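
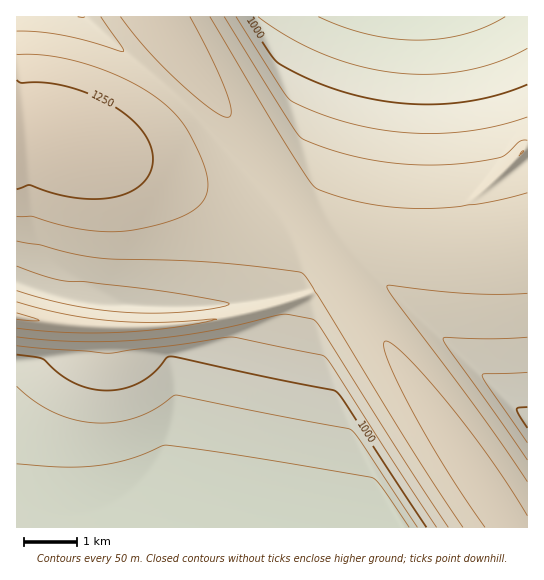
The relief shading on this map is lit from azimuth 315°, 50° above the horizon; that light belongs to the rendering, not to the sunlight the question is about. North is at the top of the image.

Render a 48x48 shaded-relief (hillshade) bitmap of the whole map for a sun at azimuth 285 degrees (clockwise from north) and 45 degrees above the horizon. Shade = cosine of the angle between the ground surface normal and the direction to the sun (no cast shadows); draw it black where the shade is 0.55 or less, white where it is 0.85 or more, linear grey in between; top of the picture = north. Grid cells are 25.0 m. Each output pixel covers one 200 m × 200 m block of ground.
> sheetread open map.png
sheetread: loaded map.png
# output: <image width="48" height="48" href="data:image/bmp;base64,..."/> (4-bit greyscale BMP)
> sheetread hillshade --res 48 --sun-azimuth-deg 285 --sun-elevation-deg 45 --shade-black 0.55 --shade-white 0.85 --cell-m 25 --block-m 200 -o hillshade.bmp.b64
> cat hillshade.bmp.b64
<image width="48" height="48" href="data:image/bmp;base64,Qk32BAAAAAAAAHYAAAAoAAAAMAAAADAAAAABAAQAAAAAAIAEAAATCwAAEwsAABAAAAAAAAAAAAAAABEREQAiIiIAMzMzAERERABVVVUAZmZmAHd3dwCIiIgAmZmZAKqqqgC7u7sAzMzMAN3d3QDu7u4A////AHd3d3d3d4iIiIiIiIiIiIiIis7dzLqYd3d3d3d3iIiIiIiIiIiIiIiIi93cy6qYdnd3d3d3eIiIiIiIiIiIiIiIre3cu6mHZYh3d3d3d4iIiIiIiIiIiIiJzd3Muph2VYiId3d3d3iIiIiIiIiIiIiK3d3Luph2RIiIh3d3d3iIiIiIiIiIiIic3dzLqYdlQ4iIh3d3d3eIiIiIiIiIiIit3cy6mHZUMoiIh3d3d2d4iIiIiIiIiIm93cu6mHZTIYiIiHd3dmZ4iIiIiIiIiIrN3Muph2VCEYiIiHd3ZmZ4iIiIiIiIiIvdzLqZhlQyAIiIiId3ZmZniIiIiIiIiJzdy7qYdlMhEZiIiId3ZmZniIiIiIiIiKzcy6mHZUMRRpmYiId3ZmVniIiIiIiIib3MupmGVDIkZ5mZiId3ZlVniIiIiIiIis3Luph2UyJHd5mZmIh3ZlVniIiIiIiIiszLqYdlQyV3d4iIiIh3ZlVniIiIiIiIm8y6mYZUM1d3d2ZmZmZmVURFZ3iIiIiIm8u6mHZTNXd3d1VERERERDMzNFZ3iIiIrLuph2VEZ3d3d1VWZmZmZmVUQzNFd4iIq7qYdlRGd3d3d3d3d3iIiZmZmHZURWeJq6qYdlVnd3d3d2d3d4iIiZmZmqqphlV5u6mHZVd3d3d3d3d3iIh4iIiIiIiJmZh4qph2VniIh3d3d4iYiHd3d3d3d3iIiIiaqph2Z4iIiIh3d5iId3d3d3d3d3eIiIiKqYdmeIiIiIiIiIiIh3d3d3d3d3d4iIiZmHZ3iIiIiIiIiIiIh3d3d3d3d3d3iIiZmHd4iIiIiIiIiHeIh3d3d3d3d3d3eIiZh3eIiIiIiIiIiHeIh3d3d3d3d3d3d4iYd3iIiIiIiIiIiHeIh3d3dmd3d3d3d4iHd4iIiIiIiIiIiHeIh3d3dmZ3d3d3eIiHd4iIiIiIiIiIiHeIh3d3dmZnd3d3eIh2eIiIiIiIiIiJmXeIh3d3dmZmd3d3iIdmeIiIiIiIiZmImXeIh3d3dmZmZ3d3iIdmeIiIiIiImZqYiXeIh3d3dmZmZnd4mHZWeIiIiIiImZmqd3eIh3d3dmZmZmeJh2VWeIiIiIiJmZmcpniIiHd3dmZmZniYdlRXeIiIiIiJmZma3niIiHd3d2ZmZnmIdlRXeIiIiIiJmZmZq3iIiHd3d2ZmZ5mHZUNXeIiIiIiZmZmZmYiIiHd3d2ZmeJh2VDNneIiIiIiZmZmZmYiIiHd3d3ZniYdlQyRnd4iIiIiZmZmZmYiIiHd3d3d5mHdlQyR3d4iIiIiZmZmZmYiIiHd3d3iZiHZUMiV3d4iIiIiZmZmZmpiIiHd3d4mZh2VDITZ3d4iIiIiZmZmZmpmIiId3eaqYdlQyEUd3d4iIiIiZmZmZmpmIiId4qqmIdlQyAld3d4iIiIiZmZmZmpiIiIiKupmHZUMhA2d3d4iIiIiZmZmZmpiIiIm7qph2VDIQFHd3d4iIiIiZmZmZmpiIiKy7qYh2VDEAJnd3d4iIiIiZmZmZmg=="/>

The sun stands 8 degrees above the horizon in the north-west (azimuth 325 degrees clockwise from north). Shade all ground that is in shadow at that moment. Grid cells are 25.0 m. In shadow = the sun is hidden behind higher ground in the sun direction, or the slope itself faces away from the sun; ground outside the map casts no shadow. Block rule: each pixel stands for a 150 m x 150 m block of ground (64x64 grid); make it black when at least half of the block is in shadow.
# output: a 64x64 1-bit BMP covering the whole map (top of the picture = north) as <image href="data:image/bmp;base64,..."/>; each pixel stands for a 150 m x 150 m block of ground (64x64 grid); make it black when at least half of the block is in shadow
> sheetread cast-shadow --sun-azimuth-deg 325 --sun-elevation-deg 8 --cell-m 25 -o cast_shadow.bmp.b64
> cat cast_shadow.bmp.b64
<image width="64" height="64" href="data:image/bmp;base64,Qk0+AgAAAAAAAD4AAAAoAAAAQAAAAEAAAAABAAEAAAAAAAACAAATCwAAEwsAAAIAAAAAAAAA////AAAAAAAAAAAAAAAAAAAAAAAAAAAAAAAAAAAAAAAAAAAAAAAAAAAAAAAAAAAAAAAAAAAAAAAAAAAAAAAAAAAAAAAAAAAAAAAAAAAAAAAAAAAAAAAAAAAAAAAAAAAAAAAAAAAAAAAAAAAAAAAAAAAAAAAAAAAAAAAAAAAAAAAAAAAAAAAAAAAAAAAAAAAAAAB+AAAAAAAHgf+AAAAAAB///+AAAAAAf///8AAAAAD////4AAAAAP////4AAAAA/////wAAAAD/////gAAAAPgAA//AAAAAAAAAD+AAAAAAAAAA8AAAAAAAAAAYAAAAAAAAAAAAAAAAAAAAAAAAAAAAAAAAAAAAAAAAAAAAAAAAAAAAAAAAAAAAAAAAAAAAAAAAAAAAAAAAAAAAAAAAAAAAAAAAAAAAAAAAAAAAAAAAAAAAAAAAAAAAAAAAAAAAAAAAAAAAAAAAAAAAAAAAAAAAAAAAAAAIAAAAAAAAAAYAAAAAAAAAAwAAAAAAAAABAAAAAAAAAAAAAAAAAAAAAAAAAAAAAAAAAAAAAAAAAAAAAAAAAAAAAAAAAAAAAAAAAAAAAAAAAAAAAAAAAAAAAAAAAAAAAAAAAAAAAAAAAAAAAAAAAAAAAAAAAAAAAAAAAAAAAAAAAAAAAAAAAAAAAAAAAAAAAAAAAAAAAAAAAAAAAAAAAAAAAA=="/>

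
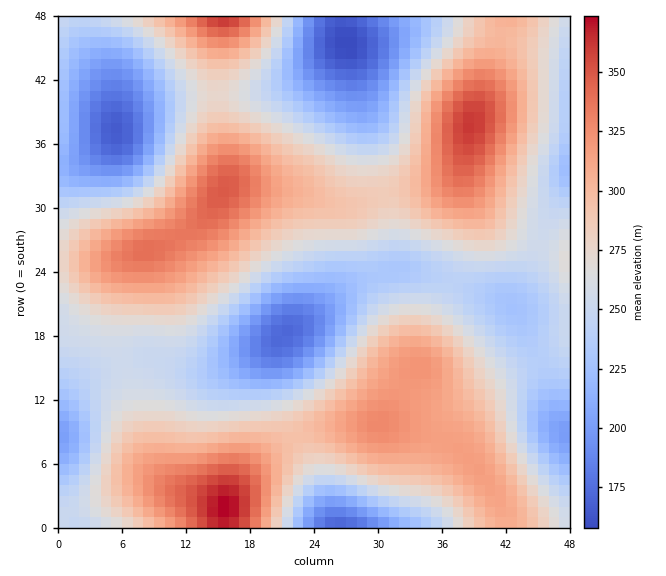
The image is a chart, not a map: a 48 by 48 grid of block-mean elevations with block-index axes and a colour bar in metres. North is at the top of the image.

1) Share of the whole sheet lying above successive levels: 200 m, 92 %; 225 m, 83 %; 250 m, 66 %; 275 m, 46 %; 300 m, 27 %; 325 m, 10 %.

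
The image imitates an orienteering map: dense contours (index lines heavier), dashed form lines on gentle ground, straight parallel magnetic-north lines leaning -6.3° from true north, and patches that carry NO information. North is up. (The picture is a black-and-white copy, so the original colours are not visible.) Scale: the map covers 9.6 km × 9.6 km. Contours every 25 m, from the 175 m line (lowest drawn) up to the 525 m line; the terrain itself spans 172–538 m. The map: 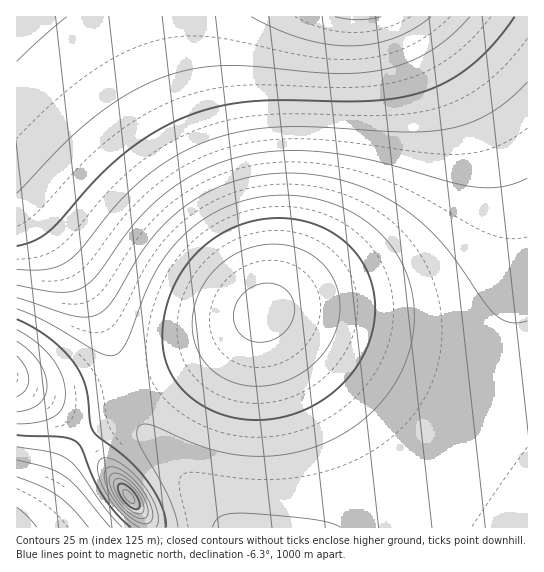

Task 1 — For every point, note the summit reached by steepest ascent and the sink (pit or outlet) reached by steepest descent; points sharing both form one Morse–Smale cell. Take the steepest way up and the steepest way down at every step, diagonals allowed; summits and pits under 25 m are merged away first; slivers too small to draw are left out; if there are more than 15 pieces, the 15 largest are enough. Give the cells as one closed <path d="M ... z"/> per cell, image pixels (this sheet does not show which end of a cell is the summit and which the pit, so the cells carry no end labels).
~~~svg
<path d="M417 16l-401 1 0 180 40 48 35 54 22 50 19 58 9 20 85 101 136 0 5-3 44-34 36-38 32-48 21-48 9-32 7-40 0-58-5-33-12-41-20-44-31-50z"/><path d="M527 16l-110 1 56 82 26 54 12 41 4 23 2 33-1 35-7 40-9 32-11 26-20 38-38 50-32 30-36 27 165-1z"/><path d="M17 197l-1 185 43 29 26 26 10-8 20-8 16 0 10 7-28-79-22-50-35-54z"/><path d="M125 420l-22 5-16 10-2 3 59 77 3 12 78 1 0-2-17-21-63-72-8-9z"/><path d="M85 437l-18 20-26 46-24 25 130-1-3-12z"/><path d="M17 383l-1 143 2 1 23-24 26-46 17-19 0-3-31-30z"/>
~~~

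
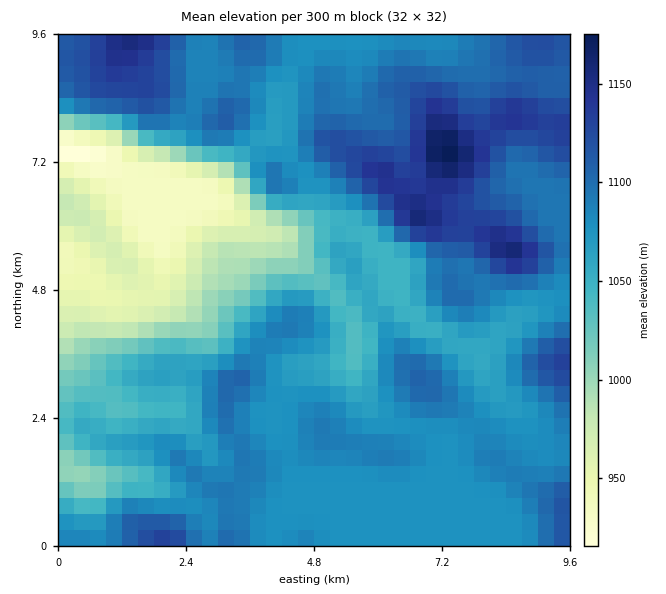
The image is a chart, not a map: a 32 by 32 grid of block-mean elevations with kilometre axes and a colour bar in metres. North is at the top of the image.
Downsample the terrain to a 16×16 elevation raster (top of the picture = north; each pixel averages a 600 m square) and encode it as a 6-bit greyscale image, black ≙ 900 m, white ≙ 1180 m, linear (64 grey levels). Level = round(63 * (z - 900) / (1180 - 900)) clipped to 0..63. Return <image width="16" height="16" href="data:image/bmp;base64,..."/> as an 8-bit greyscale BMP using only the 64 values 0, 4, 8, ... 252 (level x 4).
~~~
<image width="16" height="16" href="data:image/bmp;base64,Qk02BQAAAAAAADYEAAAoAAAAEAAAABAAAAABAAgAAAAAAAABAAATCwAAEwsAAAABAAAAAAAAAAAAAAEBAQACAgIAAwMDAAQEBAAFBQUABgYGAAcHBwAICAgACQkJAAoKCgALCwsADAwMAA0NDQAODg4ADw8PABAQEAAREREAEhISABMTEwAUFBQAFRUVABYWFgAXFxcAGBgYABkZGQAaGhoAGxsbABwcHAAdHR0AHh4eAB8fHwAgICAAISEhACIiIgAjIyMAJCQkACUlJQAmJiYAJycnACgoKAApKSkAKioqACsrKwAsLCwALS0tAC4uLgAvLy8AMDAwADExMQAyMjIAMzMzADQ0NAA1NTUANjY2ADc3NwA4ODgAOTk5ADo6OgA7OzsAPDw8AD09PQA+Pj4APz8/AEBAQABBQUEAQkJCAENDQwBEREQARUVFAEZGRgBHR0cASEhIAElJSQBKSkoAS0tLAExMTABNTU0ATk5OAE9PTwBQUFAAUVFRAFJSUgBTU1MAVFRUAFVVVQBWVlYAV1dXAFhYWABZWVkAWlpaAFtbWwBcXFwAXV1dAF5eXgBfX18AYGBgAGFhYQBiYmIAY2NjAGRkZABlZWUAZmZmAGdnZwBoaGgAaWlpAGpqagBra2sAbGxsAG1tbQBubm4Ab29vAHBwcABxcXEAcnJyAHNzcwB0dHQAdXV1AHZ2dgB3d3cAeHh4AHl5eQB6enoAe3t7AHx8fAB9fX0Afn5+AH9/fwCAgIAAgYGBAIKCggCDg4MAhISEAIWFhQCGhoYAh4eHAIiIiACJiYkAioqKAIuLiwCMjIwAjY2NAI6OjgCPj48AkJCQAJGRkQCSkpIAk5OTAJSUlACVlZUAlpaWAJeXlwCYmJgAmZmZAJqamgCbm5sAnJycAJ2dnQCenp4An5+fAKCgoAChoaEAoqKiAKOjowCkpKQApaWlAKampgCnp6cAqKioAKmpqQCqqqoAq6urAKysrACtra0Arq6uAK+vrwCwsLAAsbGxALKysgCzs7MAtLS0ALW1tQC2trYAt7e3ALi4uAC5ubkAurq6ALu7uwC8vLwAvb29AL6+vgC/v78AwMDAAMHBwQDCwsIAw8PDAMTExADFxcUAxsbGAMfHxwDIyMgAycnJAMrKygDLy8sAzMzMAM3NzQDOzs4Az8/PANDQ0ADR0dEA0tLSANPT0wDU1NQA1dXVANbW1gDX19cA2NjYANnZ2QDa2toA29vbANzc3ADd3d0A3t7eAN/f3wDg4OAA4eHhAOLi4gDj4+MA5OTkAOXl5QDm5uYA5+fnAOjo6ADp6ekA6urqAOvr6wDs7OwA7e3tAO7u7gDv7+8A8PDwAPHx8QDy8vIA8/PzAPT09AD19fUA9vb2APf39wD4+PgA+fn5APr6+gD7+/sA/Pz8AP39/QD+/v4A////AKCkwMSssKCkoKCgoKCgoLx4gJSYqKykoKCgoKCgoKi8ZHSIoKSsqKCkpKigoKioqICMlJiYrKCkrKSkoKCkoKR8fICInLSgoKCUpLComJywaHiMlJiwpJSMhKy0nJCsyFBYYGxsjKikkICglJCQoLg0MDRAVHCQoIiIiJSwpJigKDA4LEhUZGyAkISgtLjErDA8KCA4REhYiIiYwMjc2LhEMCAgICxgfIyczODUyLywLCAgICxQpKSszNjc4MSwtBQkUHCQmJikxMjE5OzQwMyInLS0sLicoLS0uNjU0NjMwNDQwKiwoKCwrLzAvLjAvMTY3MSotLCgpKCoqKy0xMQ="/>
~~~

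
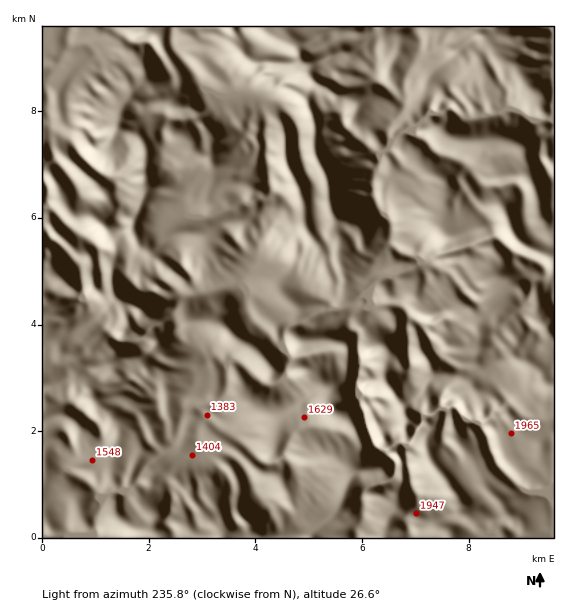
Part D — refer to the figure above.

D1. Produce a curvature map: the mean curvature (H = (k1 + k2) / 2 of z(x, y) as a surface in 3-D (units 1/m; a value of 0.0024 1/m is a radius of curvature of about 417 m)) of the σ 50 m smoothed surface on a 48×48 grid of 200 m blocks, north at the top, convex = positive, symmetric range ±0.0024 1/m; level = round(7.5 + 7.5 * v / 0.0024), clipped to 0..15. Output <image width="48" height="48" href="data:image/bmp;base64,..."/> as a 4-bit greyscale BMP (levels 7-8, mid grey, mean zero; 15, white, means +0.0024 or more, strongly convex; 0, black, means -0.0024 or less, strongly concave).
<image width="48" height="48" href="data:image/bmp;base64,Qk32BAAAAAAAAHYAAAAoAAAAMAAAADAAAAABAAQAAAAAAIAEAAATCwAAEwsAABAAAAAAAAAAAAAAABEREQAiIiIAMzMzAERERABVVVUAZmZmAHd3dwCIiIgAmZmZAKqqqgC7u7sAzMzMAN3d3QDu7u4A////AFZFVUSJqjmGzHu7uZ1VkovJOHjGVWlYZrZddc6owL1KuH5ipmnpZDjSTMtWqIe4d7Zbctha+El4o+ZCZ4Z/pUfORXi9mFuYh6iLU5RqmTeosqMTandZwkuugVOcZKh4hmnMZUJGZltrtLNXuHd29QWPFWjlSYhDVmSDWNV1s4lahdGb5Hdm2nMLCn2FeaNLlrIourawqlVWTGemsVV3n//FGdtWizTId8RERqaZJpZWdngnF6mamGccS/doqg2YltpnY5drZWpmaoOOZqmpilATC8Nso2t4tpsuw3qEtVlZlVd6oohlTg7FKfDpwKl4maRvocyGtWloV2Z5pjM1rg+e0PTzItinZ53kCrhpZ3WXl4iaunaN+Qla8ASwVxtmZoEhzWWYO4VUSZqqnLe4QXl/ydALe3Npd6U22IqFK5ephLp2R7q9gBOpf7HcupaIZ96qhVVWSGd4orcBAnzfwP31Kelqxld4nGedmdhpqnZnpMB/N6qG8ImzBv6nioZYt3VHiu3tVYd2ZCbfYneE8CncCONplrq8h4mFZsh7yGVVV3zmFUAS8Mv8DzSXlkmpeZp2VjIA/lRESupzPv/94L/XDwunmFa2fJa7oy/ADayHn4Q4VWh2IneZJkp2qDe1TKhWvHl6cB/+2FOKlhNpWWOeA7VGq5JW23t0Orvf2imIy1aXe8hDVURiWqvLecsk1qIxF/2FUSIzimZ3qmVXpGinp1enR5qC03n09vYRaChDI1aJlUaHpka3uFh0mYnWdZ/Q8vJMY/hpZlaJplWop5YTeYdYa9uYZZpgsPeIfnK7iGVmaXaXp2jMYkWGd5hpOJka4aZ71zW7t2VFS3mJlmOUMzNqdscBrmK3EIVrm3eKmUg2aW1plaUYxntgBZDPdj9gOfnUN7u8s5lWp8xsaqgneI3utwn0WqYZz6b2RWZWre51efV/3acmeLp4q2+CqDHYqobrVmZnM4rLltOOinE6eJl5ZI9j0gyxFYJ/eHaKqSQoZeLLRUKImIppac2D8g+Qb4NvqZZ4en2wOuHJZzaZdoulklhl8z8E6BRtmIl4eKuBj4H5iEWodo2IRYZewmUvMHJeVFh3iFqAnwf3d1DHaamkR5mdcoHyGcYtVImedZdy+Q+UZ5G1qnIjdmVrDHhw/8Y+dHqqtlly9g9XySYb2waKmXe+GWUYheacgqt6qmd09h9mUG4kUWzd3dyqYld1W/5nlKhbdJWT8y+ZGYY6Jf9jaJiEaEpJh69jUSE1RadnkF9kTmdl4xSAEBVRRDs4mI96rO7EZ3dmE8lVb5eVfCc3pYI400xHlInkSMhVZmVDadV+uu5UWmx5h4R65Vpma2jdtWk1h3R3NU7jAiJXeaZKmoR8g2aVZXlvlZcrlEZZd8oXqEPnOcZGnUm5YnWIZWWPg6GqVn3+7O7HZoO4NZx1eWzJdJdpdle7GieYePkyBmBv/XWNc0b7ZJh2lIlHZnYQOzmoiqNIvstANseslZRKqmaqc4lKqWWvuElWa2nsp0e7q4qJecyXnNt2Yw=="/>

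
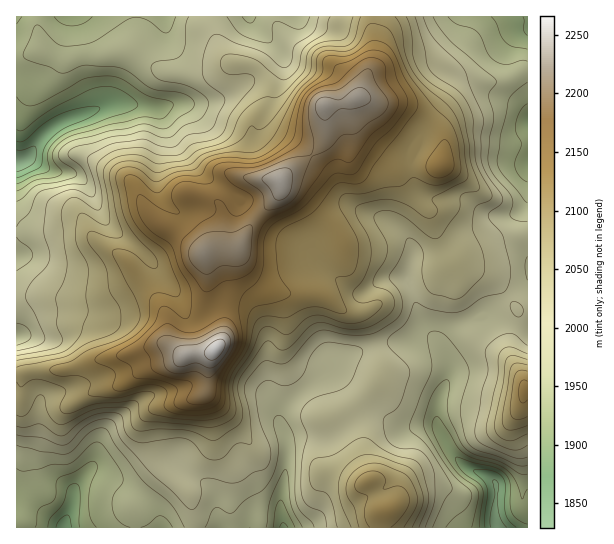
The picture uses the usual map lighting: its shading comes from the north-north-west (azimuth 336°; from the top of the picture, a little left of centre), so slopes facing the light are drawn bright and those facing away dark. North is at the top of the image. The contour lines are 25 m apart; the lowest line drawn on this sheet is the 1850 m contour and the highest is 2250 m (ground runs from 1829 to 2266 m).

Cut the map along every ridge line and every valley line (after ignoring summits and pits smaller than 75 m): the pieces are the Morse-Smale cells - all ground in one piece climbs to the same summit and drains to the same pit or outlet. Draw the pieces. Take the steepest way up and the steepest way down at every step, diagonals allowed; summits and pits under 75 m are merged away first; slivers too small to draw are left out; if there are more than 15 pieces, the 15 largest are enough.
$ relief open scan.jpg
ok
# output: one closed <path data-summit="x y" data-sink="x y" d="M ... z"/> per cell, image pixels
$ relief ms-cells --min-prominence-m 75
<path data-summit="215 350" data-sink="17 162" d="M249 16l-233 1 1 356 13-2 37-2 34-10 26-4 31-11 8 0 16 11 27-2 11-8 4-11 0-29-2-2-20 12-13 0-5-5-11-21-20-26-18-18-27-20-8-12-11-24-11-13-31-7-20-11 10-16 22-19 50-19 12-1 41 5 11-4 26 0 15-3 17-8 15-10 29-32-3-9-19-17z"/><path data-summit="281 181" data-sink="17 162" d="M371 16l-121 0 3 9 19 17 3 9-29 32-15 10-17 8-15 3-26 0-11 4-41-5-12 1-50 19-22 19-10 16 20 11 31 7 11 13 11 24 8 12 27 20 18 18 23 30 8 17 9 6 9-1 21-13-2-5-12-18-5-26 14-5 19 1 4-3 3-9 8-14 28-30 0-12 11-12 19-12 13-14 2-6 0-32 17-1 9-4-2 18 7 23 7 7 28 19 18 0 2-2 1-12 12-26 7-8-25-14-31-2-16-6 14-36z"/><path data-summit="215 350" data-sink="63 527" d="M166 344l-8 0-31 11-37 6-23 8-37 2-14 3 1 154 178-1-2-17-5-17-14-12-18-20-8-39 3-8 6-6 29-7 19-8 4-31 4-9-31 2z"/><path data-summit="281 181" data-sink="498 527" d="M350 101l-26 5 1 31-2 6-13 14-19 12-11 12 0 12-24 25-12 19-4 10 1 15 10 16 11 10 21 5 35 0 8 3 20 16 17 3 8 11 6 21 12-4 29 0 9-3 12 4-14-15-19-50-21 0-18 12-8 2-10-5-24-19-12-15 0-12 7-11 15-16 14-7 5 0 29 11 14 8 12 14 4 16 6-2 14 0 11-5-9-19-6-18-14-15-21-27-38-29-7-24z"/><path data-summit="215 350" data-sink="283 527" d="M235 303l-12 0 1 31-4 11-9 12-6 36-19 8-29 7-6 6-3 11 5 28 6 13 29 27 4 10 3 25 88 0-3-26 7-37 0-24-19-48 0-55-9-21-10-10z"/><path data-summit="215 350" data-sink="527 27" d="M527 29l-10 4-10 10-25 33-20 7-31 35 13 20 0 16-3 11-4 2-26-1 4 20 7 10 11 4 33 0 19 13 18 4-9 3-12 9-19 7-19 15 7 12 19 8 9 1 15 8 23 29 2 5-3 12 11 5z"/><path data-summit="387 510" data-sink="498 527" d="M431 340l-13 3-29 0-11 2-1 6 4 11-1 16-21 22-24 14 3 1 9 8 12 20 10 35-1 4 9 21 7 7-4 11 1 7 116 0-2-9 1-36-10-8-13-4-11-7-11-13-12-22-2-24 12-28 0-14-8-17z"/><path data-summit="525 390" data-sink="498 527" d="M485 316l-34 13-8 10 0 7 6 16 0 15-12 28 0 20 10 20 12 16 11 8 16 6 10 8-1 36 2 8 30 1 1-138-4-1 0-7-13-25 0-16 4-14z"/><path data-summit="215 350" data-sink="498 527" d="M354 208l-9 1-10 6-10 10-12 17 0 12 7 11 29 23 13 5 23-14 21 0 19 50 17 18 2-10 7-8 27-12 7-1 10 5 21 5 3-12-2-5-23-29-15-8-9-1-19-8-8-12-10 4-14 0-6 2-4-16-12-14-14-8z"/><path data-summit="281 181" data-sink="527 27" d="M527 16l-154 0 0 45-14 36 16 6 31 2 24 14 32-36 20-7 25-33 10-10 11-4z"/><path data-summit="387 510" data-sink="283 527" d="M313 385l-15 10-18 20 0 10 7 16 0 24-7 37 3 24 2 2 94 0 2-14 3-4-7-7-9-21 1-4-10-35-12-20-9-8-14 2-5-20z"/><path data-summit="281 181" data-sink="63 527" d="M275 291l-3 0 8 6 5 18 0 22-2 9 1 9 4 8 17 13 6 8 22-11 10-16 33-11-5-20-8-11-17-3-20-16-8-3-35 0z"/><path data-summit="281 181" data-sink="283 527" d="M239 248l-21 0-13 4 3 23 15 28 12 0 14 4 10 10 6 12 3 9 0 55 11 30 4-13 15-15 14-10-7-9-17-13-4-8-1-9 2-9 0-22-5-18-9-6-12-4-10-10-6-11z"/><path data-summit="387 510" data-sink="63 527" d="M377 347l-34 10-10 16-21 12 7 12 6 20 29-13 23-22 4-7 0-13z"/><path data-summit="281 181" data-sink="527 27" d="M410 165l-22 1 9 8 18 24 14 15 6 18 10 20 18-15 19-7 12-9 9-3-18-4-19-13-33 0-11-4-7-10z"/>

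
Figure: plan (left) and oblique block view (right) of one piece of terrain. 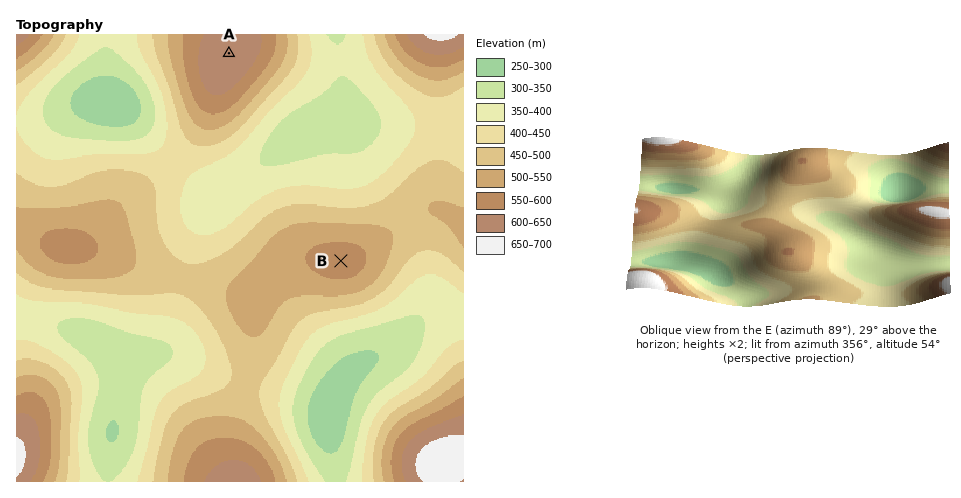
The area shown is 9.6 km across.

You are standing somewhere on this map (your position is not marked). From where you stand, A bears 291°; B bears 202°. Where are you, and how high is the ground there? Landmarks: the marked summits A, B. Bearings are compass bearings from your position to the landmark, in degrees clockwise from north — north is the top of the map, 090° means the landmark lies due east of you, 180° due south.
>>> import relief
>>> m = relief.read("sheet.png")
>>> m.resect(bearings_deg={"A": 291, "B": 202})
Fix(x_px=399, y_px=118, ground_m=370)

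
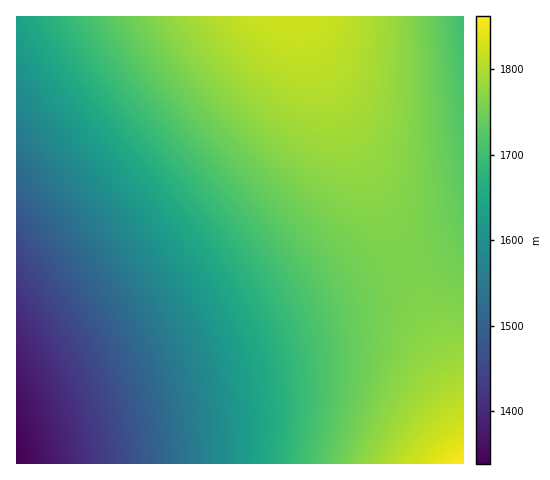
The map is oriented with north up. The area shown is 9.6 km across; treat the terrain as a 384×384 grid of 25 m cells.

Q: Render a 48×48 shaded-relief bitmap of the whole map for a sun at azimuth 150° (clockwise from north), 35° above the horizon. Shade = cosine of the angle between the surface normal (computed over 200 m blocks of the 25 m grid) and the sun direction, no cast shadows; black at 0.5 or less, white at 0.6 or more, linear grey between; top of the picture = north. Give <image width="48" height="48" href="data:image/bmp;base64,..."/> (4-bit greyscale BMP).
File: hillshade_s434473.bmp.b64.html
<image width="48" height="48" href="data:image/bmp;base64,Qk32BAAAAAAAAHYAAAAoAAAAMAAAADAAAAABAAQAAAAAAIAEAAATCwAAEwsAABAAAAAAAAAAAAAAABEREQAiIiIAMzMzAERERABVVVUAZmZmAHd3dwCIiIgAmZmZAKqqqgC7u7sAzMzMAN3d3QDu7u4A////AJmZmZmIiIiId3d3d3ZmZmZmZmVVVVVVVZmZmZmYiIiIh3d3d3d2ZmZmZmZmVVVVVaqZmZmZiIiIiId3d3d3d3ZmZmZmZmZVVaqpmZmZmYiIiIiId3d3d3d3dmZmZmZmZqqqqZmZmZmIiIiIiId3d3d3d3d3ZmZmZqqqqpmZmZmZmIiIiIiIiHd3d3d3d3d2ZqqqqqqZmZmZmZiIiIiIiIiIh3d3d3d3d6qqqqqqmZmZmZmZmIiIiIiIiIiId3d3d6qqqqqqqpmZmZmZmZmYiIiIiIiIiIiHd7uqqqqqqqqpmZmZmZmZmZmIiIiIiIiIiLu7qqqqqqqqqpmZmZmZmZmZmZmIiIiIiLu7u6qqqqqqqqqqmZmZmZmZmZmZmZmIiLu7u7uqqqqqqqqqqqqpmZmZmZmZmZmZmLu7u7u7uqqqqqqqqqqqqqqqmZmZmZmZmbu7u7u7u7uqqqqqqqqqqqqqqqqqqZmZmbu7u7u7u7u7u6qqqqqqqqqqqqqqqqqqmbu7u7u7u7u7u7u7uqqqqqqqqqqqqqqqqru7u7u7u7u7u7u7u7u7u7qqqqqqqqqqqszMu7u7u7u7u7u7u7u7u7u7u7u7uqqqqszMzMu7u7u7u7u7u7u7u7u7u7u7u7u7qszMzMzMu7u7u7u7u7u7u7u7u7u7u7u7u8zMzMzMzMy7u7u7u7u7u7u7u7u7u7u7u8zMzMzMzMzMzMu7u7u7u7u7u7u7u7u7u8zMzMzMzMzMzMzMzMzMzMzMzMzMzLu7u8zMzMzMzMzMzMzMzMzMzMzMzMzMzMzMy8zMzMzMzMzMzMzMzMzMzMzMzMzMzMzMzMzMzMzMzMzMzMzMzMzMzMzMzMzMzMzMzMzMzMzMzMzMzMzMzMzMzMzMzMzMzMzMzMzMzMzMzMzMzMzMzMzMzMzMzMzMzMzMzMzMzMzMzMzMzMzMzMzMzMzMzMzMzMzMzMzMzMzMzMzMzMzMzMzMzMzMzMzN3d3d3MzMzMzMzMzMzMzMzMzMzMzMzd3d3d3d3czMzMzMzMzMzMzMzMzMzMzN3d3d3d3d3czMzMzMzMzMzMzMzMzMzM3d3d3d3d3d3czMzMzMzMzMzMzMzMzMzM3d3d3d3d3d3czMzMzMzMzMzMzMzMzMzN3d3d3d3d3d3czMzMzMzMzMzMzMzMzMzN3d3d3d3d3d3czMzMzMzMzMzMzMzMzMzN3d3d3d3d3d3czMzMzMzMzMzMzMzMzMzN3d3d3d3d3d3czMzMzMzMzMzMzMzMzMzN3d3d3d3d3d3czMzMzMzMzMzMzMzMzMzN3d3d3d3d3e7czMzMzMzMzMzMzMzMzMzM3d3d3d3d3u7ru7u7u8zMzMzMzMzMzMzM3d3d3d3d3u7ru7u7u7u7u8zMzMzMzMzM3d3d3d3d7u7ru7u7u7u7u7u8zMzMzMzMzd3d3d3d7u7ru7u7u7u7u7u7vMzMzMzMzd3d3d3e7u7ru7u7u7u7u7u7u7zMzMzMzN3d3d3e7u7ru7u7u7u7u7u7u7zMzMzMzN3d3d3e7u7g=="/>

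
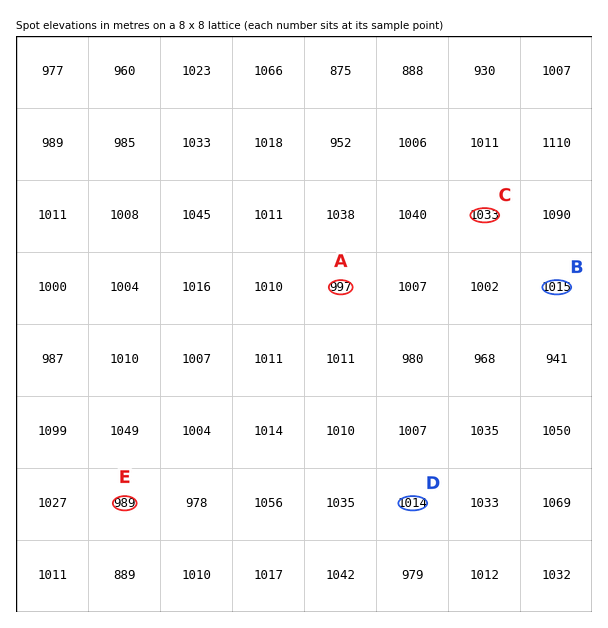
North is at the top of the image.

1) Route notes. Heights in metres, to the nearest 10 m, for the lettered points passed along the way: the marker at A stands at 1000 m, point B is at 1010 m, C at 1030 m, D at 1010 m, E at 990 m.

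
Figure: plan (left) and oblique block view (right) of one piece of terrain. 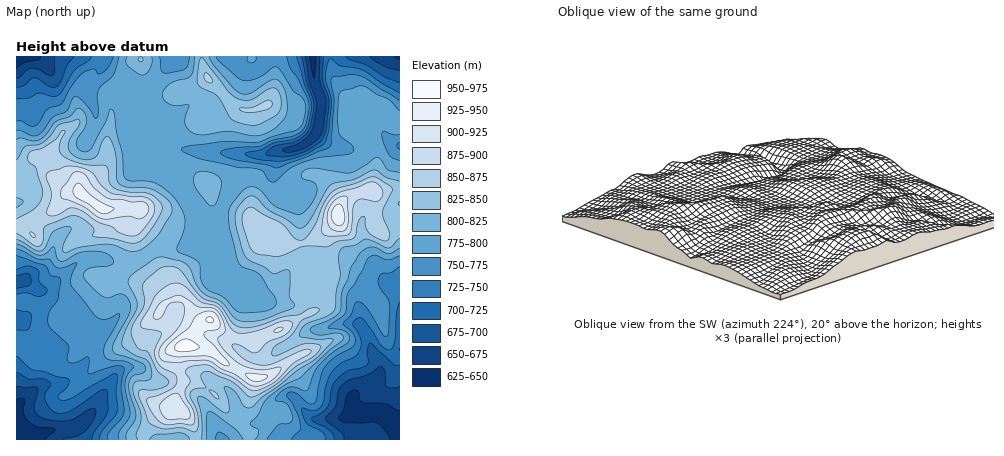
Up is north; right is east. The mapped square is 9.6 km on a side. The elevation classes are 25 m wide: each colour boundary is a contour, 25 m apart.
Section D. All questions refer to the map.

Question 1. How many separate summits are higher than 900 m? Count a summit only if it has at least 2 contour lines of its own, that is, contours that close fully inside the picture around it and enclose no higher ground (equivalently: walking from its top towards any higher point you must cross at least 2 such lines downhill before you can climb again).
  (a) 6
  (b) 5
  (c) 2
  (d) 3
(d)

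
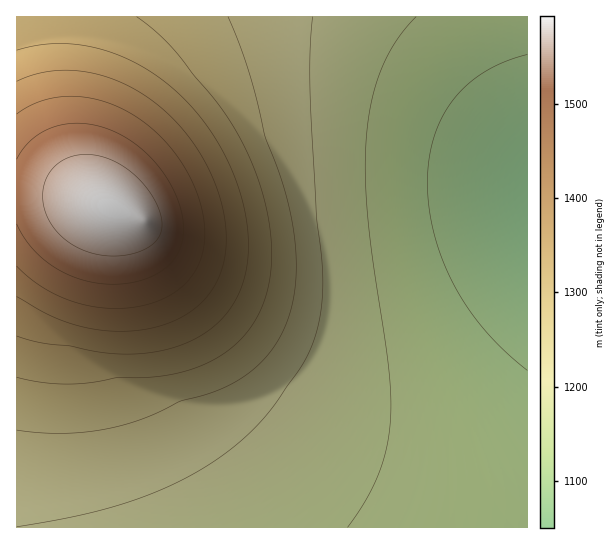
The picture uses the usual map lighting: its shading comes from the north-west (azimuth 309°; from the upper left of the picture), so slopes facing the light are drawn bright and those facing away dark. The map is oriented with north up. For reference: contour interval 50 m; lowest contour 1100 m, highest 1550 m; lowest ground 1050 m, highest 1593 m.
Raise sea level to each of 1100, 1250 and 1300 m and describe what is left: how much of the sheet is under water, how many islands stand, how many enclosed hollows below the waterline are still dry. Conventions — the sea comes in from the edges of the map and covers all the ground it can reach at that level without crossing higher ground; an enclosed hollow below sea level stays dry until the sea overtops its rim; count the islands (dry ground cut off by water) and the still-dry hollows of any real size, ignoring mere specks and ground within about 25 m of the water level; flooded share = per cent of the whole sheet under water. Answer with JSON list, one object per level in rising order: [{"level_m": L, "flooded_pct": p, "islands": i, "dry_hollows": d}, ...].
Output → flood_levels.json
[{"level_m": 1100, "flooded_pct": 9, "islands": 0, "dry_hollows": 0}, {"level_m": 1250, "flooded_pct": 61, "islands": 0, "dry_hollows": 0}, {"level_m": 1300, "flooded_pct": 70, "islands": 0, "dry_hollows": 0}]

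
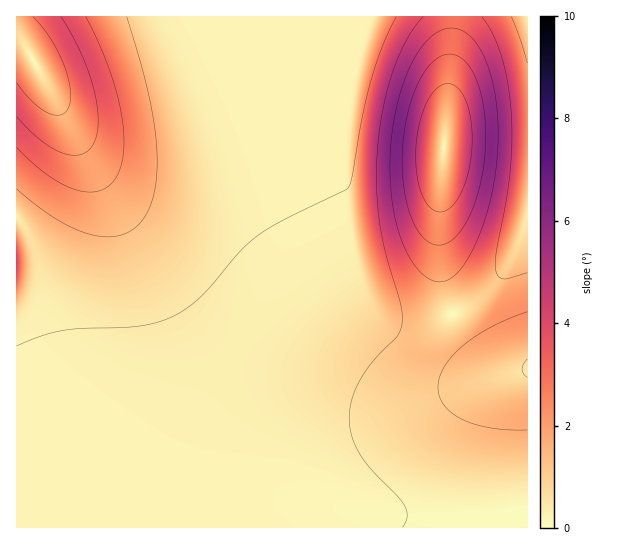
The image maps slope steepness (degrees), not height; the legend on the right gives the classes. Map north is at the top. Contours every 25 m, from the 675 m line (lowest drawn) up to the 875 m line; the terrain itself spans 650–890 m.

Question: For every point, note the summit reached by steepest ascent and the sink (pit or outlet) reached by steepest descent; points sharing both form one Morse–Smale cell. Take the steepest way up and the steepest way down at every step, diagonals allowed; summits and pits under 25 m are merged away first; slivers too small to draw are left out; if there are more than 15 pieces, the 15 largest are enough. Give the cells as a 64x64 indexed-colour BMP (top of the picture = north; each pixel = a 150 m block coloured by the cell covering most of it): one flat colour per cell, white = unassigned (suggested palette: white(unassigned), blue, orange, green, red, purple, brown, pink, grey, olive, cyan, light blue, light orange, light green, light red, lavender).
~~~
<image width="64" height="64" href="data:image/bmp;base64,Qk12CAAAAAAAAHYAAAAoAAAAQAAAAEAAAAABAAQAAAAAAAAIAAATCwAAEwsAABAAAAAAAAAA////ALR3HwAOf/8ALKAsACgn1gC9Z5QAS1aMAMJ34wB/f38AIr28AM++FwDox64AeLv/AIrfmACWmP8A1bDFACIiIiIiIiIiIiIiIiIiIiIiIiIiIiIiIiIiIiIiIiIiIiIiIiIiIiIiIiIiIiIiIiIiIiIiIiIiERERERERESIiIiIiIiIiIiIiIiIiIiIiIiIiIiIhERERERERERERESIiIiIiIiIiIiIiIiIiIiIiIiIhERERERERERERERERIiIiIiIiIiIiIiIiIiIiIiIiIREREREREREREREREREiIiIiIiIiIiIiIiIiIiIiIiERERERERERERERERERESIiIiIiIiIiIiIiIiIiIiIhERERERERERERERERERERIiIiIiIiIiIiIiIiIiIiIhEREREREREREREREREREREiIiIiIiIiIiIiIiIiIiIhERERERERERERERERERERESIiIiIiIiIiIiIiIiIiIRERERERERERERERERERERERIiIiIiIiIiIiIiIiIiIREREREREREREREREREREREREiIiIiIiIiIiIiIiIiIhERERERERERERERERERERERESIiIiIiIiIiIiIiIiIhERERERERERERERERERERERERIiIiIiIiIiIiIiIiIhEREREREREREREREREREREREREiIiIiIiIiIiIiIiIhERERERERERERERERERERERERESIiIiIiIiIiIiIiIiERERERERERERERERERERERERERIiIiIiIiIiIiIiIiEREREREREREREREREREREREREREiIiIiIiIiIiIiIiIRERERERERERERERERERERERERESIiIiIiIiIiIiIiIRERERERERERERERERERERERERERIiIiIiIiIiIiIiIREREREREREREREREREREREREREREiIiIiIiIiIiIiIhERERERERERERERERERERERERVVVSIiIiIiIiIiIiIhERERERERERERERERERERERERVVVVIiIiIiIiIiIiIiERERERERERERERERERERERERVVVVUiIiIiIiIiIiIiIRERERERERERERERERERERERVVVVVSIiIiIiIiIiIiIRERERERERERERERERERERERFVVVVVIiIiIiIiIiIiIhERERERERERERERERERERERFVVVVVUiIiIiIiIiIiIhERERERERERERERERETMzMzMVVVVVVSIiIiIiIiIiIiERERERERERERERERETMzMzM0RVVVVVIiIiIiIiIiIiERERERERERERERERETMzMzMzRERVVVUiIiIiIiIiIiIRERERERERERERERETMzMzMzNEREVVVSIiIiIiIiIiIRERERERERERERERERMzMzMzNERERFVVIiIiIiIiIiIhERERERERERERERERMzMzMzM0RERERVUiIiIiIiIiIhEREREREREREREREREzMzMzMzRERERFVSIiIiIiIiIiEREREREREREREREREzMzMzMzNERERERVIiIiIiIiIiERERERERERERERERETMzMzMzM0RERERFUiIiIiIiIiIRERERERERERERERETMzMzMzMzRERERERSIiIiIiIiIRERERERERERERERERMzMzMzMzNERERERFIiIiIiIiIhERERERERERERERERMzMzMzMzM0REREREQiIiIiIiIhEREREREREREREREREzMzMzMzMzRERERERCIiIiIiIiEREREREREREREREREzMzMzMzMzNEREREREIiIiIiIiERERERERERERERERETMzMzMzMzM0REREREQiIiIiIiIRERERERERERERERETMzMzMzMzMzRERERERCIiIiIiIRERERERERERERERERMzMzMzMzMzNEREREREIiIiIiIhERERERERERERERERMzMzMzMzMzM0REREREQiIiIiIhEREREREREREREREREzMzMzMzMzMzRERERERCIiIiIhEREREREREREREREREzMzMzMzMzMzNEREREREIiIiIiERERERERERERERERETMzMzMzMzMzM0REREREQiIiIiERERERERERERERERERMzMzMzMzMzMzNERERERCIiIiIRERERERERERERERERMzMzMzMzMzMzM0REREREIiIiIREREREREREREREREREzMzMzMzMzMzMzREREREQiIiIhEREREREREREREREREzMzMzMzMzMzMzNERERERCIiIhERERERERERERERERETMzMzMzMzMzMzM0REREREIiIhERERERERERERERERETMzMzMzMzMzMzMzREREREQiIiERERERERERERERERERMzMzMzMzMzMzMzNERERERCIiERERERERERERERERERMzMzMzMzMzMzMzM0REREREIiIREREREREREREREREREzMzMzMzMzMzMzMzREREREQiIREREREREREREREREREzMzMzMzMzMzMzMzNERERERCIhERERERERERERERERETMzMzMzMzMzMzMzM0REREREIhERERERERERERERERETMzMzMzMzMzMzMzMzREREREQiERERERERERERERERERMzMzMzMzMzMzMzMzNERERERBERERERERERERERERERMzMzMzMzMzMzMzMzM0REREREEREREREREREREREREREzMzMzMzMzMzMzMzMzNEREREQREREREREREREREREREzMzMzMzMzMzMzMzMzM0RERERBERERERERERERERERETMzMzMzMzMzMzMzMzMzRERERE"/>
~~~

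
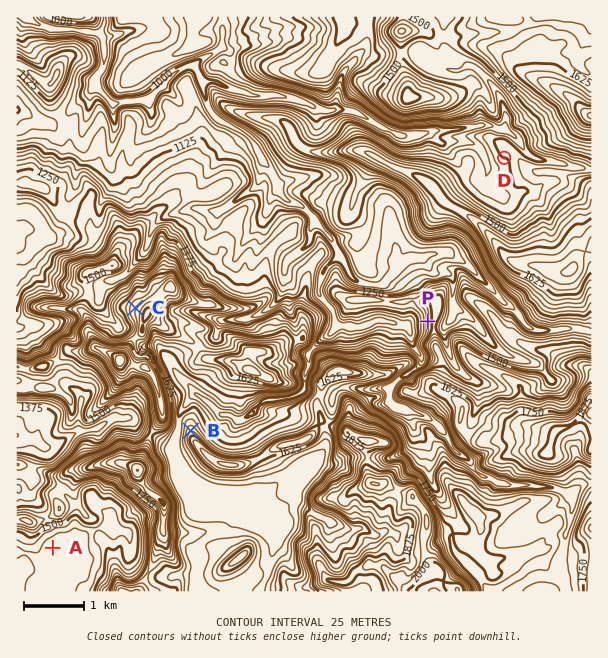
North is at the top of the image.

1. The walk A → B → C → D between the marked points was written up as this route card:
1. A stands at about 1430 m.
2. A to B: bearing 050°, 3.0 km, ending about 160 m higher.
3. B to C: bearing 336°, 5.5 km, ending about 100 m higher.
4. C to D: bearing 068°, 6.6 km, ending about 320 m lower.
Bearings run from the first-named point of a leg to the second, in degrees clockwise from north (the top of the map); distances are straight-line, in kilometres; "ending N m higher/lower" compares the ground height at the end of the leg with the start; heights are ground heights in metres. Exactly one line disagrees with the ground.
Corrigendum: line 3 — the distance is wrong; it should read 2.2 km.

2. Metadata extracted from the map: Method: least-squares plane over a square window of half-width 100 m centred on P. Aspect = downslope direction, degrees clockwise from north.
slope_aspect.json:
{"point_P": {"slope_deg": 28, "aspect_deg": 269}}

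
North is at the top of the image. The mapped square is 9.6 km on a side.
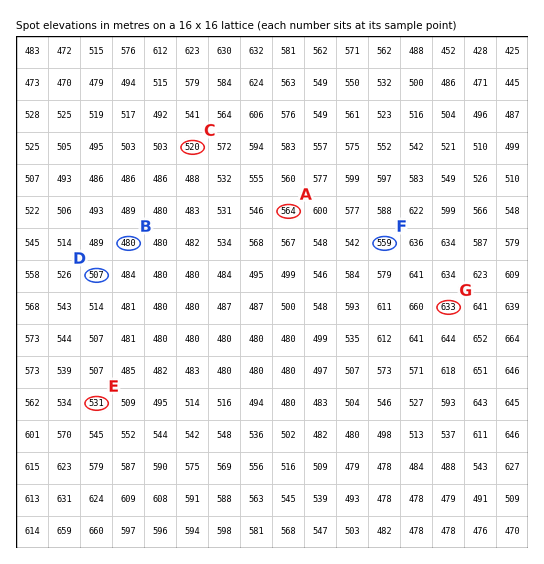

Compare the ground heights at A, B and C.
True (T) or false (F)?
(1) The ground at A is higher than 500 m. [T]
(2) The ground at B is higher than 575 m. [F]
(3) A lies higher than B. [T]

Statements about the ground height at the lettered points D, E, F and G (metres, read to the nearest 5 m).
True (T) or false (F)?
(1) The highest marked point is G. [T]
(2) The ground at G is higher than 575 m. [T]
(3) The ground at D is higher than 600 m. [F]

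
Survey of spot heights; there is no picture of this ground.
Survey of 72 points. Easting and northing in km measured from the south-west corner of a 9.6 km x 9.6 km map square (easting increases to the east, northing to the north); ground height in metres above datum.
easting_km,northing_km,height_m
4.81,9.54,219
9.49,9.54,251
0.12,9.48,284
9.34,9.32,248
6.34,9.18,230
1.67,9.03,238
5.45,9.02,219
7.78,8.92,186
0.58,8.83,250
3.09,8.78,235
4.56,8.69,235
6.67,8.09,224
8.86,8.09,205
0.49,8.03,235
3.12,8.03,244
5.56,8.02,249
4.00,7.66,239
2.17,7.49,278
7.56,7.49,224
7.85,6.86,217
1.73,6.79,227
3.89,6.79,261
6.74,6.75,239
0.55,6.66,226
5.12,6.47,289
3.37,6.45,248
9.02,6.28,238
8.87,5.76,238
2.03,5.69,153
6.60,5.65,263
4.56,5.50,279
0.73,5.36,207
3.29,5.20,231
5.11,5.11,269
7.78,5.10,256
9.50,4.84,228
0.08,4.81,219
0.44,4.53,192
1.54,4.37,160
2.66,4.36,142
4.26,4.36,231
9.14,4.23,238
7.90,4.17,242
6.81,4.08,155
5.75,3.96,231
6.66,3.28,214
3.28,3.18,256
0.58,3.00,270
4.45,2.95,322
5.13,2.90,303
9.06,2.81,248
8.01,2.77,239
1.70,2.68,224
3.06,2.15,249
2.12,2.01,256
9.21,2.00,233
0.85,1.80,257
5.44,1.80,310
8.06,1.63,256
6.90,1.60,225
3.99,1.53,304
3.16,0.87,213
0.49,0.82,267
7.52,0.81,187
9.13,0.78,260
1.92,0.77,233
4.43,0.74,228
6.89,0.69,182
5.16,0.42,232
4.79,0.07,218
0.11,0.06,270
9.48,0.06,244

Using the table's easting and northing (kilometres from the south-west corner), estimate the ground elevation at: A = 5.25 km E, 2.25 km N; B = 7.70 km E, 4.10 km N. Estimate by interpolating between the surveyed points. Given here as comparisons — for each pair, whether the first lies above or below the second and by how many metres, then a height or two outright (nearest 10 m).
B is below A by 80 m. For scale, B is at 230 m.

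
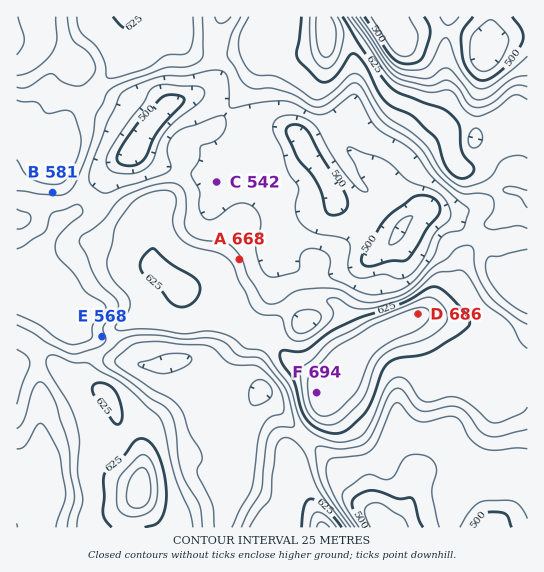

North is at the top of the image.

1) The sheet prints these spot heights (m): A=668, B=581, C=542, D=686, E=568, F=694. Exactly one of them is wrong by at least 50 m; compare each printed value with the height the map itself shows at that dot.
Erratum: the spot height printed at A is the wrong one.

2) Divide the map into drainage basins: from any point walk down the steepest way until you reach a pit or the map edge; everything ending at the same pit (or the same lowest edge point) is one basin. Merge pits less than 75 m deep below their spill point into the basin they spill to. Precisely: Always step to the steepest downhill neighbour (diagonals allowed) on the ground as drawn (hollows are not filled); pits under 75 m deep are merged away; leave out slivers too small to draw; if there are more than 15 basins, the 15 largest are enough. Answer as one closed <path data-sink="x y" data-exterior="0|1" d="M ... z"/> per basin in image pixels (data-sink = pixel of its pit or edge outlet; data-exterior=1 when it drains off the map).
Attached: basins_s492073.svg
<path data-sink="399 230" data-exterior="0" d="M265 16l-138 0-3 39-3 6-6 9-18 16-8 15-21 17-4 8-3 21-10 16-6 2-22-12-7 0 0 212 14-4 20 0 24 20 23 7 11 9 5 9 7 21 17 18 6 13-3 35-9 16-4 19 194-1-6-17-16-23-8-34 26-32 6-14 2-22-32-22-24-28 2-5 13-17 14-12 28-1 11 4 6 7 8 19 11 18 20-16 32-15 13-2 38 8 17 6 6 6 7 17 27 13 6 1 0-252-14-2-8 5-7 8-4 17-11 17-13 9-10 0-8-9-2-22-6-10-28-19-26-11-7-7-12-21-15-21-10-5-20-3-2-4-14 3-12 0-8-3-32 0 6-15z"/><path data-sink="383 527" data-exterior="1" d="M326 300l-28 1-14 12-15 20 12 18 12 12 32 22-2 22-6 14-26 32 8 34 16 23 6 17 206 1 1-161-33-15-7-17-6-6-17-6-38-8-13 2-32 15-20 16-11-18-8-19-6-7z"/><path data-sink="398 35" data-exterior="0" d="M527 16l-261 0-7 19 32 1 8 3 26-3 2 4 15 1 11 4 11 12 20 33 7 7 26 11 28 19 6 10 1 17 4 11 5 3 10 0 8-4 9-10 7-12 2-15 9-10 8-5 14 1z"/>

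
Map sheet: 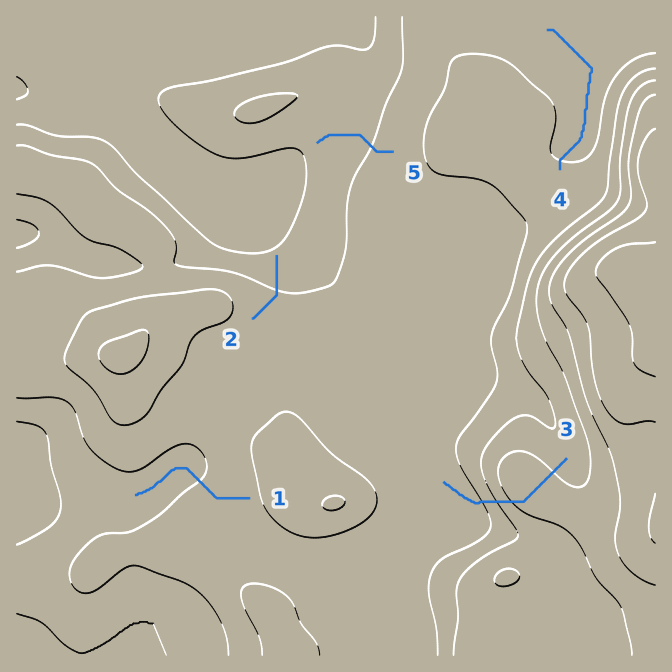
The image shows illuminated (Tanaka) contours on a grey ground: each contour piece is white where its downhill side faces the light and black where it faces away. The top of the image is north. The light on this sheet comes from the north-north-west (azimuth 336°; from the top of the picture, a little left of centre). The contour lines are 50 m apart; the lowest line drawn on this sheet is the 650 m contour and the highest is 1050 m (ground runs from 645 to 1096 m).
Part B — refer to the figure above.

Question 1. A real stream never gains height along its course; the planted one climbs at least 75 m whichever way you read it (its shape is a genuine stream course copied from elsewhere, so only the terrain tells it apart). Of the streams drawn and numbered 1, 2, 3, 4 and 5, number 3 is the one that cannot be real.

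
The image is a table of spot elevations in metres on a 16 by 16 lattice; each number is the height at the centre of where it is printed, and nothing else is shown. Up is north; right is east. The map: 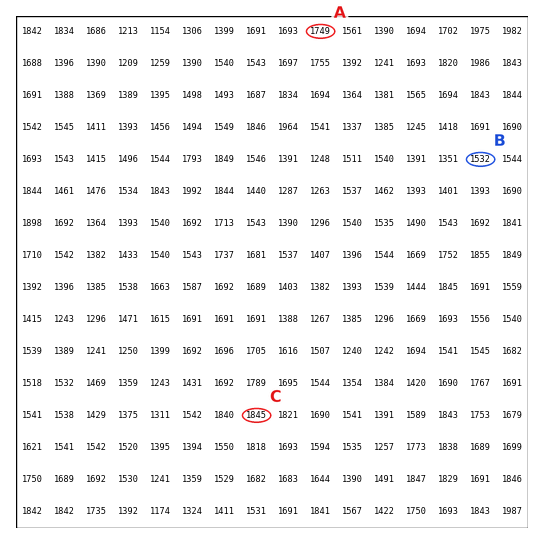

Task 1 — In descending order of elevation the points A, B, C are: C A B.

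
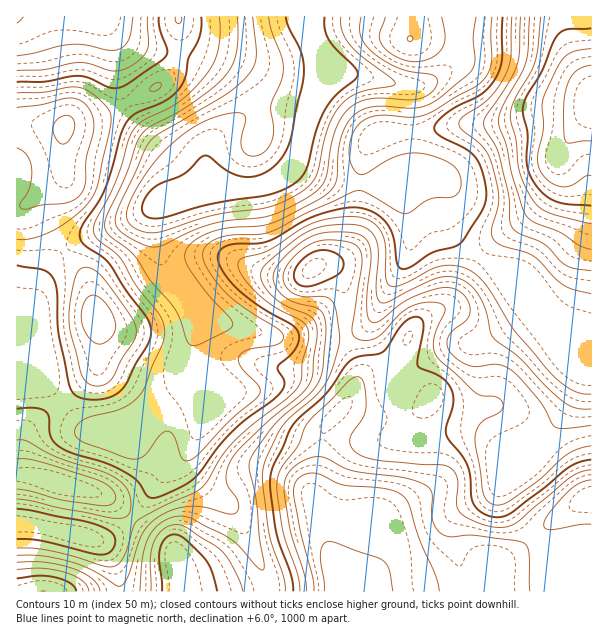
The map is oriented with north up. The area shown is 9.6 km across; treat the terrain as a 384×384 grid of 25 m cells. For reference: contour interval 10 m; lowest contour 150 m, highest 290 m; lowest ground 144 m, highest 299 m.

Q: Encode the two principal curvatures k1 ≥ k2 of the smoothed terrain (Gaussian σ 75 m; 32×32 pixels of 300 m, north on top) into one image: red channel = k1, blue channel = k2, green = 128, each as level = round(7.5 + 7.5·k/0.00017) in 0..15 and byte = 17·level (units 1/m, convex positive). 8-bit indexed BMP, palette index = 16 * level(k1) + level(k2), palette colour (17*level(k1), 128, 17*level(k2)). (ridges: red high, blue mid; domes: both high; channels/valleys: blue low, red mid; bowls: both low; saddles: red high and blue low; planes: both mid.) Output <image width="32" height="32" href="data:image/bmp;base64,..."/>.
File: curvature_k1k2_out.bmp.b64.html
<image width="32" height="32" href="data:image/bmp;base64,Qk02CAAAAAAAADYEAAAoAAAAIAAAACAAAAABAAgAAAAAAAAEAAATCwAAEwsAAAABAAAAAAAAAIAAABGAAAAigAAAM4AAAESAAABVgAAAZoAAAHeAAACIgAAAmYAAAKqAAAC7gAAAzIAAAN2AAADugAAA/4AAAACAEQARgBEAIoARADOAEQBEgBEAVYARAGaAEQB3gBEAiIARAJmAEQCqgBEAu4ARAMyAEQDdgBEA7oARAP+AEQAAgCIAEYAiACKAIgAzgCIARIAiAFWAIgBmgCIAd4AiAIiAIgCZgCIAqoAiALuAIgDMgCIA3YAiAO6AIgD/gCIAAIAzABGAMwAigDMAM4AzAESAMwBVgDMAZoAzAHeAMwCIgDMAmYAzAKqAMwC7gDMAzIAzAN2AMwDugDMA/4AzAACARAARgEQAIoBEADOARABEgEQAVYBEAGaARAB3gEQAiIBEAJmARACqgEQAu4BEAMyARADdgEQA7oBEAP+ARAAAgFUAEYBVACKAVQAzgFUARIBVAFWAVQBmgFUAd4BVAIiAVQCZgFUAqoBVALuAVQDMgFUA3YBVAO6AVQD/gFUAAIBmABGAZgAigGYAM4BmAESAZgBVgGYAZoBmAHeAZgCIgGYAmYBmAKqAZgC7gGYAzIBmAN2AZgDugGYA/4BmAACAdwARgHcAIoB3ADOAdwBEgHcAVYB3AGaAdwB3gHcAiIB3AJmAdwCqgHcAu4B3AMyAdwDdgHcA7oB3AP+AdwAAgIgAEYCIACKAiAAzgIgARICIAFWAiABmgIgAd4CIAIiAiACZgIgAqoCIALuAiADMgIgA3YCIAO6AiAD/gIgAAICZABGAmQAigJkAM4CZAESAmQBVgJkAZoCZAHeAmQCIgJkAmYCZAKqAmQC7gJkAzICZAN2AmQDugJkA/4CZAACAqgARgKoAIoCqADOAqgBEgKoAVYCqAGaAqgB3gKoAiICqAJmAqgCqgKoAu4CqAMyAqgDdgKoA7oCqAP+AqgAAgLsAEYC7ACKAuwAzgLsARIC7AFWAuwBmgLsAd4C7AIiAuwCZgLsAqoC7ALuAuwDMgLsA3YC7AO6AuwD/gLsAAIDMABGAzAAigMwAM4DMAESAzABVgMwAZoDMAHeAzACIgMwAmYDMAKqAzAC7gMwAzIDMAN2AzADugMwA/4DMAACA3QARgN0AIoDdADOA3QBEgN0AVYDdAGaA3QB3gN0AiIDdAJmA3QCqgN0Au4DdAMyA3QDdgN0A7oDdAP+A3QAAgO4AEYDuACKA7gAzgO4ARIDuAFWA7gBmgO4Ad4DuAIiA7gCZgO4AqoDuALuA7gDMgO4A3YDuAO6A7gD/gO4AAID/ABGA/wAigP8AM4D/AESA/wBVgP8AZoD/AHeA/wCIgP8AmYD/AKqA/wC7gP8AzID/AN2A/wDugP8A/4D/APf6+vr10JKW1seImJeTYGLU1qiYh3eHh4WHp5d1d3d3t8i4taCQorf5yKiohoBwlvfYqJeWh5eGhZepqYWHd3eSkIBwUEGD2f3Zp6eTgJPI97eGdpaol4WmyNnHpYeHd4CAgHBgkLDU/MiFhIGAlujXl3Z2l7iGdKXGpbTVt4V0cYKUlcf20KDF5KN0YnCW+MeXl5ipqIZ1o5JRc8fn57fG9/n4+fq1YHCUxKVzgbj7yqe2yLm4t7e3hFBhhafo+vf4+OfIt6OVg2Kl56Wx1+vKl5aGh5emuMqXcXRwc6bJt7WEc4OCcqangYLI2LSlxbWVdHNzdHWWt6Ryd3WCo6S1k2FhcnR1hriEcIS4trbHtaV1dXV1hZWVhIV1hYSVlri3lXRzg4WFp4ZygYSl1vn56JeWlpaXpoaFl5intqWWl7a0tJallIWXhnZzcXBwg+b36ZeFlbi6ppWoqbi3lYV0Y5PH27mVlYZ2d3Vkg3BQYNT4uGR1p9u2pKipqIdzYnd0dLjZuIZ0dYaWprfY1qOEtOfnpIXDtoR0qLmXc3N3d4OFt8anqJaUhJant6ZzYpXWxKXk6MVyQnOlloSDd3d3gpbJ2bnJyKWEdXWCcGBAgebkgKP6+YRkpKWGc4eHd3ZzhcrqyKinlIR0coKCk6Sgw/eQkOn59tjXpnN2h4aFh3SE1+iodnSDg4OUlrbn7May96OAk9fo27iDdHeFlYaHdZTW2Jd1c4SDhKjY9fb8+8bYx3BghLfHo4J3dYOnh4aGpda5qKWjtcXX+fjj1Pr7+erqkmCDpJOig3NjhqmYl4aksqKFlaTF5vj62aSSqPv5+vrDgIWFdaXGt4eFlpepl6bDkHBRUnOElZaWdYOVt7a35rKSh4eFlbbWt4aFlqimt+nHg1BRc4GAgIFiYnOUsrKigXWGh3VkdKTGt6iXhpa52+mncmJ0hXZ0gYBwYGKywpOGd4d2ZWRjlbfJyaV2h7e3t8iUg5aGdYWmpoJgUrXmpnV3d3ZkVHSXutu5dXaHx6eXt4VjhXV1lrnKp4GAp/nIl3V0dGVkdJW4yceFlqfJuZi2g1Nzc2OEl7m4g4Cl2+rp5+Xm19a1lqWmxqfHxtrLt9XjppWEdIOEpreFgKLJ2+nm5Pb59uTYuYeXubimudmms/X56reWlYSFp4aCkLO0knBAcqWEk9jpp5i5hmWGtpaEpvn517enlpaYmIN1cICQkHCAkVJChca3qbmFdYWmhmRklNO1mJiWpqiXg3Nyk6bJ2LSDU1JzpLa4qHWGhpZ1ZGSDxcaXmJeWl4WCk7fY6evKppSEhIamxraGdoaFhXVlhKbr2peYiId2ZIKmuKeXt7iGhIOEhqjXpXQ="/>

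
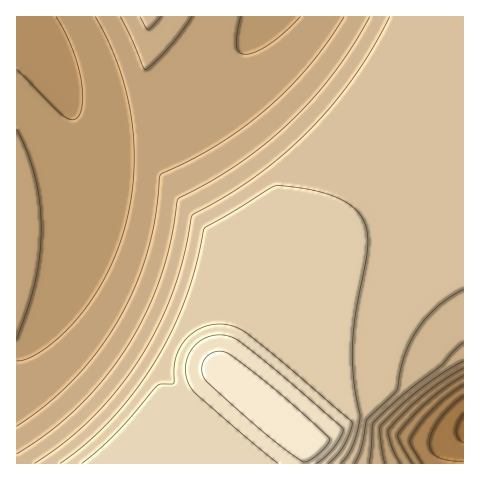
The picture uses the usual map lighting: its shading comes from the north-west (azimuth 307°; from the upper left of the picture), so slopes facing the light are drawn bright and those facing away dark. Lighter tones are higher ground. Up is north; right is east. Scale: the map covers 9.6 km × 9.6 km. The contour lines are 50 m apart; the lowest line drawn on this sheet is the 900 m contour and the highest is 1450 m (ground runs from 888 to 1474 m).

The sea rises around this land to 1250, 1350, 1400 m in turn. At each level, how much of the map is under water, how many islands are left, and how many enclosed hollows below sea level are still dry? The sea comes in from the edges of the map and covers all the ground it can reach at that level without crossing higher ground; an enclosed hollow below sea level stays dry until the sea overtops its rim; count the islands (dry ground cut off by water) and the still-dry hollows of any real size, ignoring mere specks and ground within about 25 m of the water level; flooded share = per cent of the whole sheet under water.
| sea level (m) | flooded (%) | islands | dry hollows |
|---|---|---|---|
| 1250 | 50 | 0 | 0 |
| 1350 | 89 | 0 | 0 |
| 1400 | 94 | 0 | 0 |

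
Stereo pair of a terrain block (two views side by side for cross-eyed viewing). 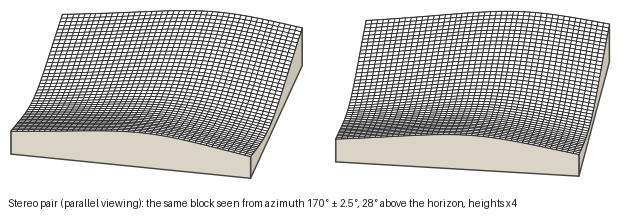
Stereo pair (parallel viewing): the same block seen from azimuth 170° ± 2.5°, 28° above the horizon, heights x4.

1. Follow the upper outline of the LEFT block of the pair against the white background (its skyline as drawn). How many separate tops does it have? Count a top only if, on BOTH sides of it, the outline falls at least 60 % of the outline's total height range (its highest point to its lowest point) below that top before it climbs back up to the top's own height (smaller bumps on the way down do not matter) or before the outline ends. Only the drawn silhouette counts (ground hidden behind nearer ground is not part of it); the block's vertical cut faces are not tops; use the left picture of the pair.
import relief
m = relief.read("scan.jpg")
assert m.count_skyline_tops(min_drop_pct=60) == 0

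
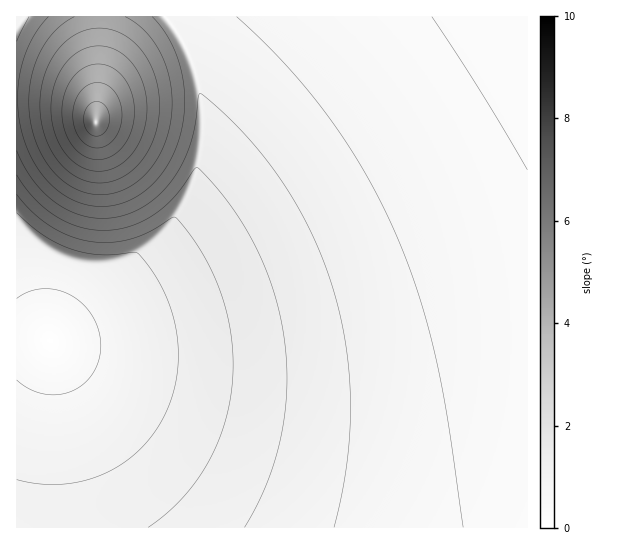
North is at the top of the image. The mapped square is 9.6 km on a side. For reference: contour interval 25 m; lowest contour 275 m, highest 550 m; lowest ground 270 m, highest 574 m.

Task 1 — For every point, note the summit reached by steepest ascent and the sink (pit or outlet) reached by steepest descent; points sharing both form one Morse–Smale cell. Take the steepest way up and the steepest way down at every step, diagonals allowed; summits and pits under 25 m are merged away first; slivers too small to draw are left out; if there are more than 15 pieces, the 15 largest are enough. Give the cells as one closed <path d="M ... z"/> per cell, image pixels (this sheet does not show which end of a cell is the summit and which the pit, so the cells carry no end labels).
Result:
<path d="M527 16l-360 1 10 14 14 26 9 30 3 18 0 38-3 18-12 37-19 31-19 20-63 55-36 37 1 74-4 74 1 39 479-1z"/><path d="M166 16l-66 1-1 72-4 30-2-5-6-5-22-8-24-2-25 0 1 429 31-1 4-112-1-74 36-37 74-66 23-32 12-29 7-34 0-38-3-18-9-30-14-26z"/><path d="M99 16l-82 0-1 82 39 2 20 4 16 8 4 7 4-30z"/>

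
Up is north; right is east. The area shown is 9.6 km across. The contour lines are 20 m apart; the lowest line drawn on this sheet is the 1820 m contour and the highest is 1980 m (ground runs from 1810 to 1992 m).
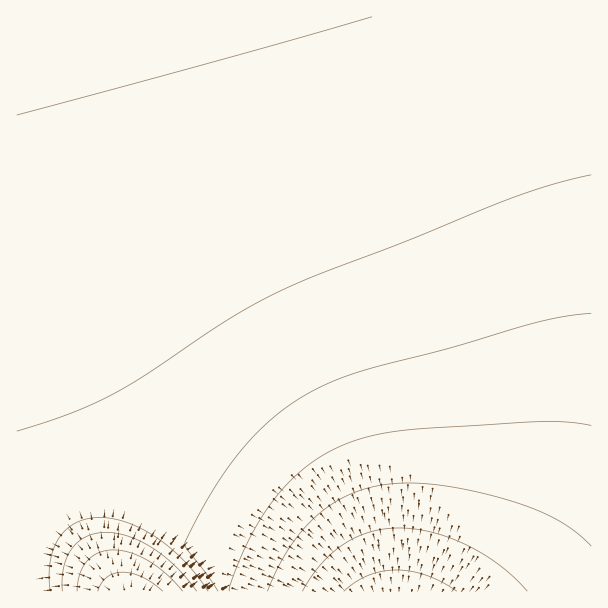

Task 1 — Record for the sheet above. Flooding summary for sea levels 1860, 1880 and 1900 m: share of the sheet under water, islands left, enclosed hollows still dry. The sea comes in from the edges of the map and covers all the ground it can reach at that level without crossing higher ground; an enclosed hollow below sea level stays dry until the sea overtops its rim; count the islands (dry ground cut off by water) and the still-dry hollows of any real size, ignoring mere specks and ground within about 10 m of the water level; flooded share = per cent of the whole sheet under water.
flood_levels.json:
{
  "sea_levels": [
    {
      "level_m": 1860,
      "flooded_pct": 8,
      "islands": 0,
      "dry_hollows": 0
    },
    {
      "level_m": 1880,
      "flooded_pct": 16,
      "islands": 0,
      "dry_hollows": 0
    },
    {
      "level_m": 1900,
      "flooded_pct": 26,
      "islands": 0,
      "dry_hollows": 0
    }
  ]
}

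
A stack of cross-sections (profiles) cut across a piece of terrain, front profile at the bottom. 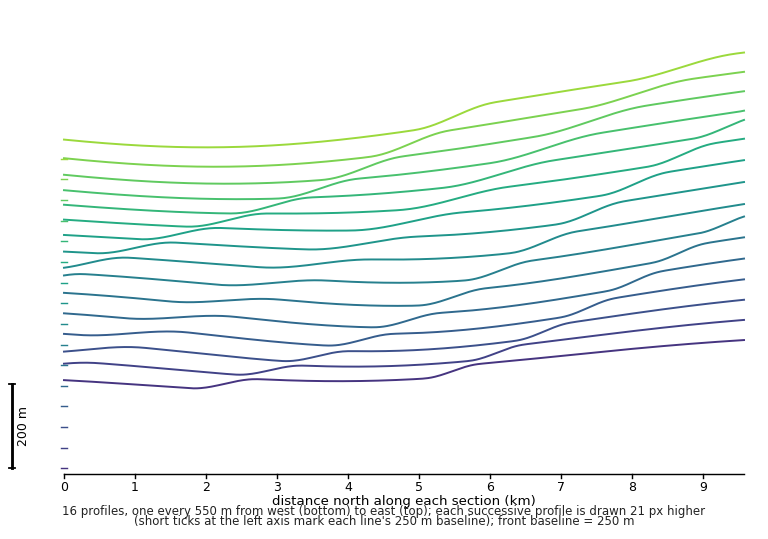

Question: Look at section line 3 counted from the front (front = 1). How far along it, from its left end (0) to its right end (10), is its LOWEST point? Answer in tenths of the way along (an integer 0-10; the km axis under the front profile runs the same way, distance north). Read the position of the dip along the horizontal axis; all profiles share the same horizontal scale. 3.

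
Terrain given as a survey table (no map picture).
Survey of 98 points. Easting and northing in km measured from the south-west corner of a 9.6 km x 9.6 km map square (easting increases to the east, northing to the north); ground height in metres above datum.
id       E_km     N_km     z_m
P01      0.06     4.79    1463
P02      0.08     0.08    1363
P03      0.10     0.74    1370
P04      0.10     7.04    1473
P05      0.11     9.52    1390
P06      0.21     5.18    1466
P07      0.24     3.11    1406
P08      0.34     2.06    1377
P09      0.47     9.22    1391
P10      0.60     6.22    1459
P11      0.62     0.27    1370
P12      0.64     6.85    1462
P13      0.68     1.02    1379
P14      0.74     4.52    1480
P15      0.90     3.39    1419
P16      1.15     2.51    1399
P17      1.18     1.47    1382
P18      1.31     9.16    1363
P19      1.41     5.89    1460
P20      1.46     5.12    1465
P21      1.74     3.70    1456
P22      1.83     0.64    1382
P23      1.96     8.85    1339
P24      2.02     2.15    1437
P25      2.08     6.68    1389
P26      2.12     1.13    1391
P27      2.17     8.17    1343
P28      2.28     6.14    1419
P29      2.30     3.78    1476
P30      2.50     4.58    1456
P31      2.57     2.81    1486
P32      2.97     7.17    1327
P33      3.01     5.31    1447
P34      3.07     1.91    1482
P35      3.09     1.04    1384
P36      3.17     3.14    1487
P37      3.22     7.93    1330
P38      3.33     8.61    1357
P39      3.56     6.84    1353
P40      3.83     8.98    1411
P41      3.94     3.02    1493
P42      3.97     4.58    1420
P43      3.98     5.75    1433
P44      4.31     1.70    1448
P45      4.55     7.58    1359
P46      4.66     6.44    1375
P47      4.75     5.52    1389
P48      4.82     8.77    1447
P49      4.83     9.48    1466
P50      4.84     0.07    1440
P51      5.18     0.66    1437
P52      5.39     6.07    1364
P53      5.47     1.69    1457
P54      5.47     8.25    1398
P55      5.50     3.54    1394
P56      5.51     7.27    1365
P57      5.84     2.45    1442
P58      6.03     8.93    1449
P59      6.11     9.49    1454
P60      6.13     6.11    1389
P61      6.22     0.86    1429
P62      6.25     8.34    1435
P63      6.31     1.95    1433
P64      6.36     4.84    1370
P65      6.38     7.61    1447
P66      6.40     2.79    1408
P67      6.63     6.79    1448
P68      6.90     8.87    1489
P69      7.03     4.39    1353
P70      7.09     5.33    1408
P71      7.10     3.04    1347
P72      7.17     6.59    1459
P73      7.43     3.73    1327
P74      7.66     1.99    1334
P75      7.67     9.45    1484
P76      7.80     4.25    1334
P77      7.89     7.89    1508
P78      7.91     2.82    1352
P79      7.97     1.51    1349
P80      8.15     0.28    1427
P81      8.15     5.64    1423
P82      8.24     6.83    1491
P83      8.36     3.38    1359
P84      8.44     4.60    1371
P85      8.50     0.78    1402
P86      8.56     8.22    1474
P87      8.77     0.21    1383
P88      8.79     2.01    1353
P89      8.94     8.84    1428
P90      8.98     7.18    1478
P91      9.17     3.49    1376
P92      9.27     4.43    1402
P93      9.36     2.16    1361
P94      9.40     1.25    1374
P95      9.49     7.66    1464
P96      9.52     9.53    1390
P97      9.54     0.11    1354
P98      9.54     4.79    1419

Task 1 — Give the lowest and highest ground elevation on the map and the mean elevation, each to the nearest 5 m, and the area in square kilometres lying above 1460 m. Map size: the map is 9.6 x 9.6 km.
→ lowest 1325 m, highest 1515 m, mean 1415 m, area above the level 17.8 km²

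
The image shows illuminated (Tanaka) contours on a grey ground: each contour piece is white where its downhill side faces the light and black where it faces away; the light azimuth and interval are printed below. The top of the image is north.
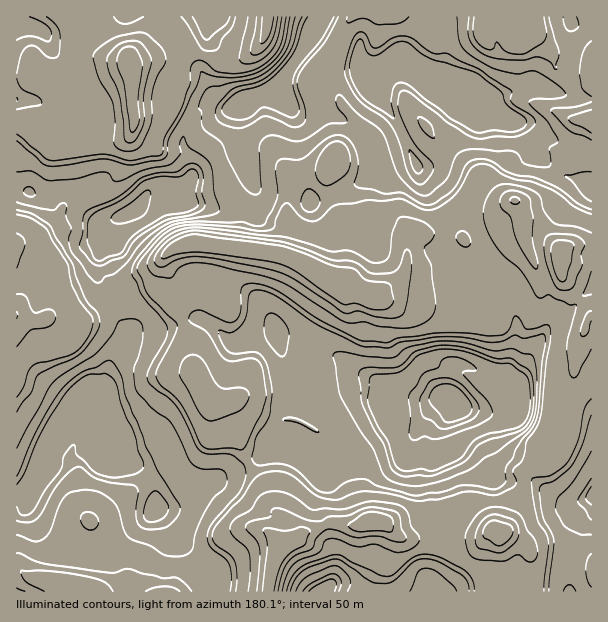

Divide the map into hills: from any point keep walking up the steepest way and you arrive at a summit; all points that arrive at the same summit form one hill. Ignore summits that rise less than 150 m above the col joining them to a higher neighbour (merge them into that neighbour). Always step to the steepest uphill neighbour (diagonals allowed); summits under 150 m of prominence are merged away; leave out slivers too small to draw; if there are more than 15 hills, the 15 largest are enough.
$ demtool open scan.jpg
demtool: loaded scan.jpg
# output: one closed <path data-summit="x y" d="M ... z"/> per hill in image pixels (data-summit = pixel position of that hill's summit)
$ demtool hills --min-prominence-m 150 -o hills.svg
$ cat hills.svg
<path data-summit="128 213" d="M591 16l-322 0-3 16-4 10-8 10-12 8-21 2-12-6-29-7-49 15 3 59-2 9-4 4-78 0-12-3-21-11-1 123 19 5 9 8 2 23-3 10-8 9-11 2-8 9 0 258 16 9 30 6 15 8 190 0 9-35 6-11 9-4 4-3 1-8-1-4-10-10-14-10-9-25-18-26-6-19-10-20-4-10-3-4-11-1-5-6-12-22-3-30-15-41 3-16-14-23 0-9 12-8 22-5 12 4 63 6 15 4 7-17 0-6-7-11 1-42 8-6 27-4 6-4-2 11 14 41-2 12 6 7 0 33-3 11 25 17 10-2 25-21 5-15 0-17 6-9 48 4 2-11 6-5 24-5 19-17 4 3 3 7 0 17 4 9 18 0 9 5 10 11 9-6 21 0z"/><path data-summit="455 404" d="M329 168l-5 2-22 2-8 3-5 5-1 42 7 11 0 6-7 17-15-4-63-6-12-4-22 5-12 8 0 9 14 23-3 16 15 41 3 30 12 22 5 6 11 1 3 4 4 10 10 20 6 19 18 26 9 25 24 20 1 13 7-6 26-11 27 3 12-4 13 0 15 13 12 5 30-2 12-3 33 1 9-6 9 4 7-10 9-24 6-8-1-21 20-13 9 0 8-8 5-10 2-30 6-23 5-36 9-28 6-8 0-69-22 0-9 6-10-11-9-5-18 0-4-9 0-17-3-7-4-3-19 17-24 5-6 5-2 11-48-4-6 9 0 17-5 15-25 21-10 2-25-17 3-11 0-33-6-7 2-12-12-35z"/><path data-summit="324 591" d="M381 522l-13 0-12 4-27-3-20 7-12 10-15 6-10 20-4 25 254 0 1-21 6-12 0-9-5-7-17-8-15-4-9 6-33-1-12 3-30 2-12-5z"/><path data-summit="591 495" d="M591 316l-5 7-9 28-5 36-6 23-1 22-5 15-9 11-9 0-20 13 1 21-6 8-9 24-6 9 17 7 10 9 0 9-6 12-1 22 70-1z"/>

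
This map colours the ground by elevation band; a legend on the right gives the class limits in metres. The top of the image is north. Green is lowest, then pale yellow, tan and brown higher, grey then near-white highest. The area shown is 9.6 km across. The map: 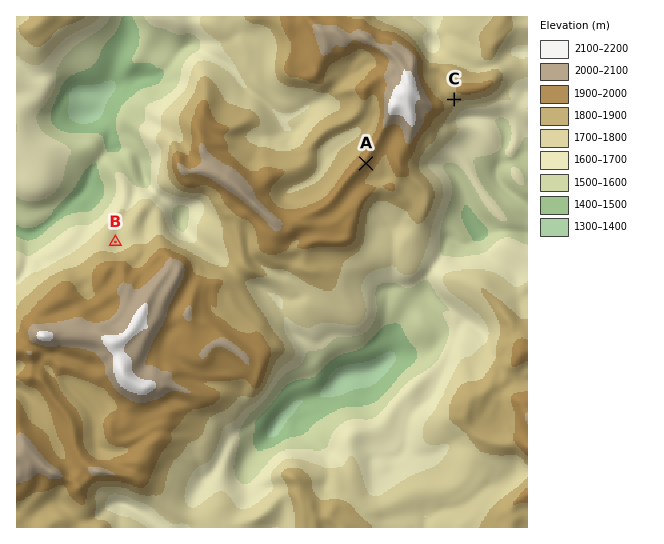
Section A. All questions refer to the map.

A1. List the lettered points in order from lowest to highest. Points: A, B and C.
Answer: B C A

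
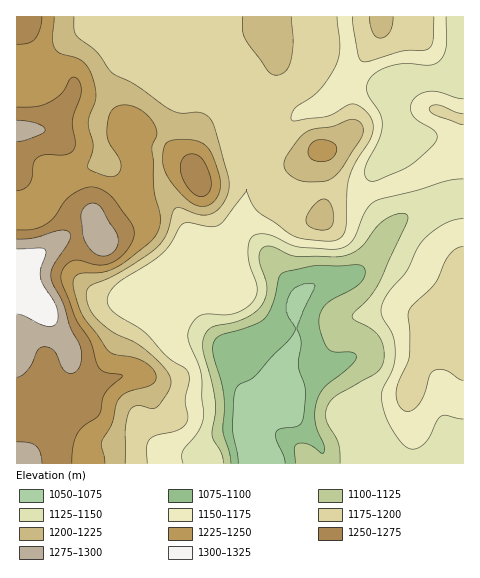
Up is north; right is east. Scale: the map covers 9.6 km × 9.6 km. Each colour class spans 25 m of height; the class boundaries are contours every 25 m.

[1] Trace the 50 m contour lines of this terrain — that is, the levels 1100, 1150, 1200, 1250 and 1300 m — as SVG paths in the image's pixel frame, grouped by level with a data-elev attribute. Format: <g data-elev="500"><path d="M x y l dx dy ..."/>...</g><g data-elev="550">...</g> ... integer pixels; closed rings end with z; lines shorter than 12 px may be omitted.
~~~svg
<g data-elev="1100"><path d="M231 463l-1-10-7-21 1-34-2-15-9-29 0-8 2-6 6-5 29-9 14-7 8-13 7-28 4-5 32-7 46-1 3 3 1 4-3 9-9 7-26 15-6 8-2 9 2 14 7 15 7 3 18 0 3 3 0 3-7 10-24 19-8 12-2 11 0 10 2 10 7 16 0 7-3 0-13-9-10 0-4 4 1 15"/></g><g data-elev="1150"><path d="M183 463l-1-7 0-4 17-21 3-8 2-9-3-39-3-11-9-22 0-12 5-9 6-5 7-2 17 1 11-2 11-5 8-8 3-7 0-7-7-21-2-12 1-10 3-6 5-3 8 0 33 13 32 2 11-1 7-3 5-5 12-29 10-10 71-20 17-2"/><path d="M463 219l-9 1-9 4-12 7-9 8-7 10-11 23-20 23-4 9-1 7 2 7 10 18 2 17-2 16-11 22 0 11 5 18 12 20 8 8 5 1 5 0 10-9 10-19 4-5 5-1 17 4"/><path d="M463 99l-29-8-9 1-8 4-6 8 1 9 6 7 17 12 2 5-1 4-17 17-13 10-30 13-6 0-3-2-2-5 0-7 14-27 3-15-2-12-13-19-1-6 2-6 8-9 15-7 15-3 24 2 9-4 5-6 2-8 0-30"/></g><g data-elev="1200"><path d="M125 463l0-33 4-19 3-4 5-1 15 3 5-2 11-16 3-6 0-6-7-11-18-18-12-8-22-10-15-13-9-14-1-14 4-6 31-14 35-23 9-13 7-22 2-5 6 0 21 7 7 0 7-4 6-5 4-9 3-8 0-8-15-54-5-10-9-5-18 1-9-2-37-26-23-11-17-22-20-17-2-6 0-12"/><path d="M321 230l8-1 3-4 1-4-1-15-4-5-3-2-5 1-6 5-6 8-2 7 0 3 3 4z"/><path d="M302 181l23 0 5-2 6-4 7-9 19-29 1-8-2-6-6-3-6 0-16 6-21 3-11 7-14 19-3 10 1 4 4 5z"/><path d="M243 17l0 15 3 9 22 30 4 3 5 1 8-4 6-10 2-19-2-25"/><path d="M370 17l2 15 4 5 5 1 5-2 4-4 3-15"/></g><g data-elev="1250"><path d="M72 463l1-17 5-13 6-7 15-10 6-23 18-17-19-4-6-5-8-26-16-26-12-32-1-10 5-8 8-5 6 0 21 5 8-1 7-3 7-6 7-10 4-8 0-8-4-8-19-25-10-7-10-2-9 2-12 7-6 6-10 15-9 8-12 4-16 1"/><path d="M199 196l5 0 5-4 2-6 0-8-9-19-6-4-7-1-4 2-3 4-2 6 1 7 7 15 6 6z"/><path d="M17 191l7-2 6-6 2-5 1-14 5-6 8-3 20 0 8-5 1-7-3-23 9-25-1-12-3-4-4-2-3 3-9 14-12 8-13 4-19 1"/><path d="M17 44l11-1 7-4 5-10 2-12"/></g><g data-elev="1300"><path d="M17 314l7 2 16 8 8 2 7-1 3-7-3-14-11-18-3-8 0-8 5-15-1-5-5-2-23 1"/></g>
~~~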